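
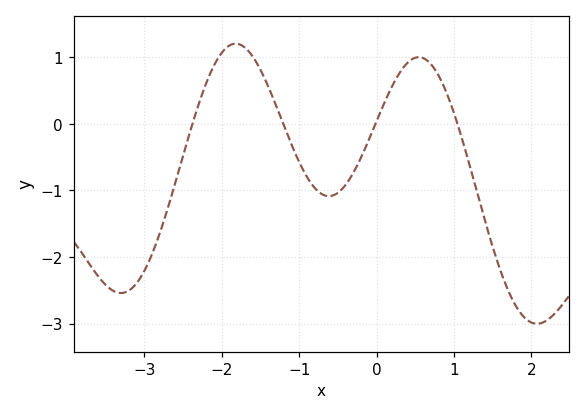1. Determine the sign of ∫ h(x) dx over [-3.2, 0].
negative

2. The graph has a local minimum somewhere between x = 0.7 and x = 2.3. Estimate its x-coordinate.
2.1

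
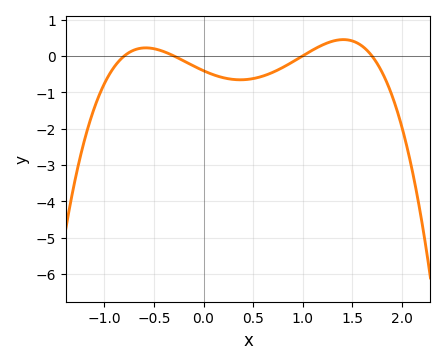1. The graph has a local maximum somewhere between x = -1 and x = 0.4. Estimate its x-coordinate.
-0.583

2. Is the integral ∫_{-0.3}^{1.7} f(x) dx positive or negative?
negative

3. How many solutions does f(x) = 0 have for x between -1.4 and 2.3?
4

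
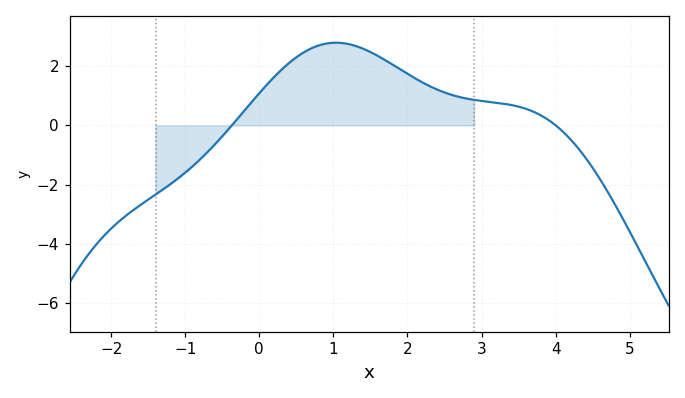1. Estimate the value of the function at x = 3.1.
0.8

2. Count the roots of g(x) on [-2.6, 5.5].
2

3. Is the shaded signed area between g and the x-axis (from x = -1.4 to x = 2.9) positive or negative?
positive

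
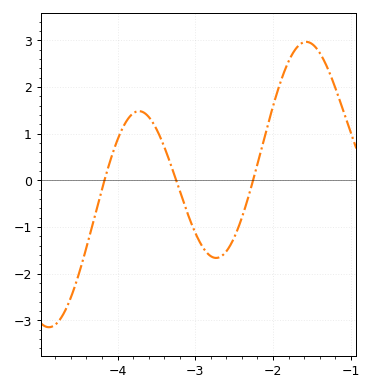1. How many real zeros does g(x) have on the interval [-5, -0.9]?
3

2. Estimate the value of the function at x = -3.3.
0.267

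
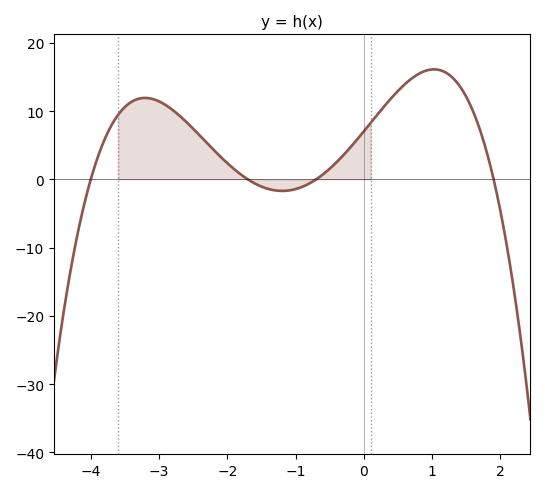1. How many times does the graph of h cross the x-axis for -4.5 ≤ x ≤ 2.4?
4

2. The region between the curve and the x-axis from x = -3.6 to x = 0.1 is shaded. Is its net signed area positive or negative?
positive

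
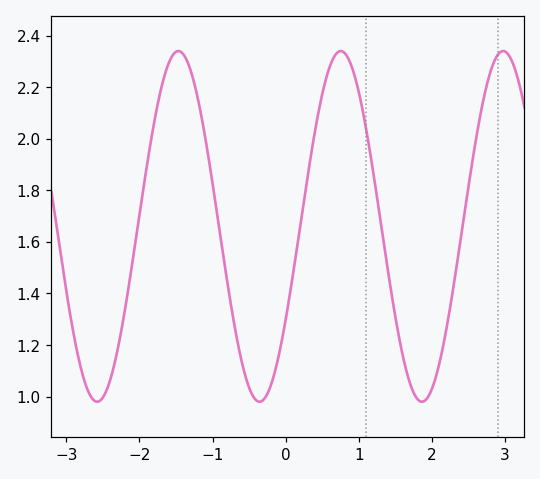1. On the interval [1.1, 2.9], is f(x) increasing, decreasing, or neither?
neither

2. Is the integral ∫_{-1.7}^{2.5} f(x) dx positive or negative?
positive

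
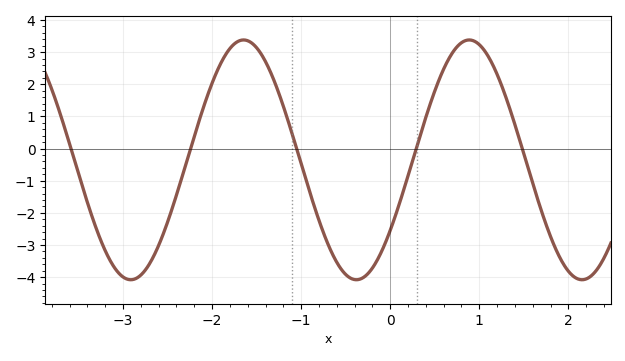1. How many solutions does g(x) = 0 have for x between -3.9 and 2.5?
5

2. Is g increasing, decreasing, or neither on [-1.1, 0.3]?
neither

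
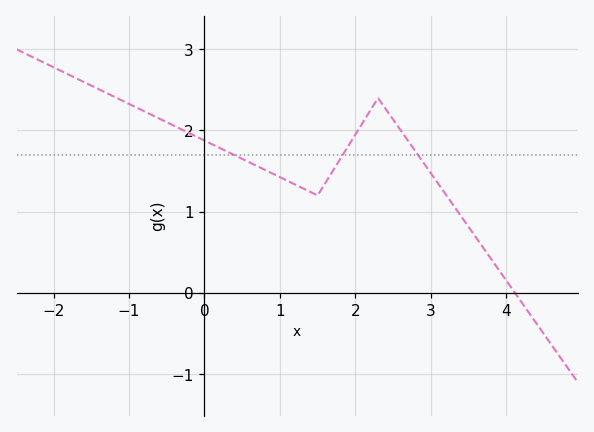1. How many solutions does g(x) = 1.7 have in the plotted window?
3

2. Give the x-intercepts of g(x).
4.12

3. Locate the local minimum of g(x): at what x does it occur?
1.5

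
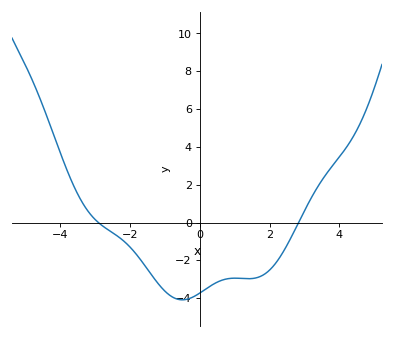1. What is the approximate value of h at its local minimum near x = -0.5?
-4.09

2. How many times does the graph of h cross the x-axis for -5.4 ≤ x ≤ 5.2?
2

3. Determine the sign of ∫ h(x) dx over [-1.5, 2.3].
negative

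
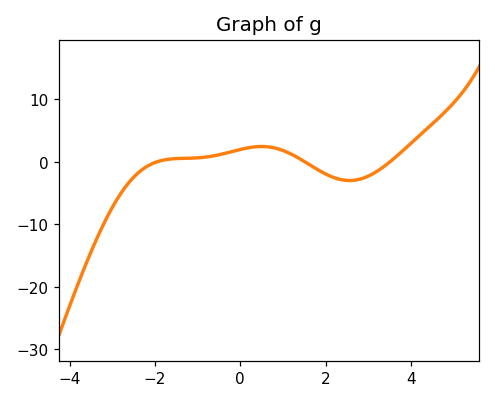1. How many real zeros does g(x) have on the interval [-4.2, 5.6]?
3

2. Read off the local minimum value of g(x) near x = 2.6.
-3.01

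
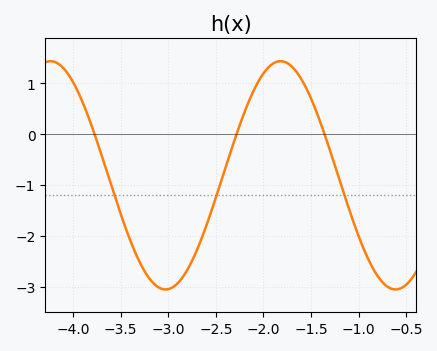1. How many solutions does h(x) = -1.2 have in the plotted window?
3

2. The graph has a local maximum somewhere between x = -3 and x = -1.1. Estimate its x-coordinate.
-1.8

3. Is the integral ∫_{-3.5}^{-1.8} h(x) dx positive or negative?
negative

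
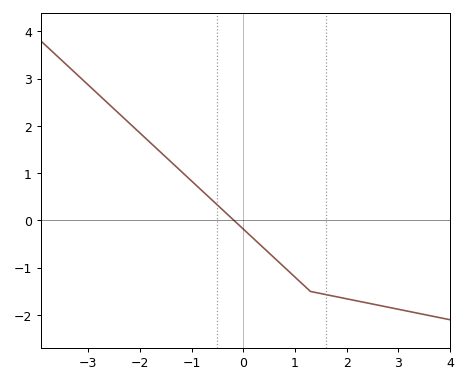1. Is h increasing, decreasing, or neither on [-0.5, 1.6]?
decreasing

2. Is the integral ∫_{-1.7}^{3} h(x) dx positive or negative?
negative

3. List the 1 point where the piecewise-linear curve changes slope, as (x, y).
(1.3, -1.5)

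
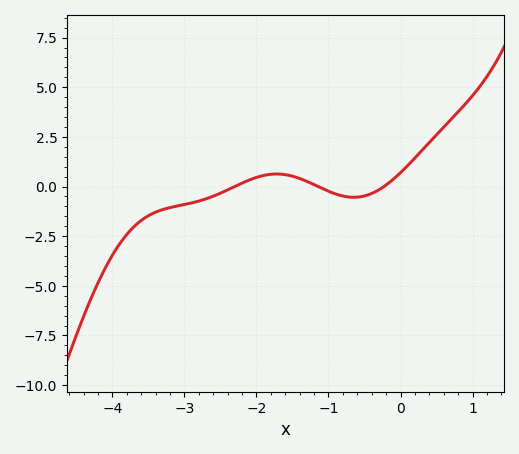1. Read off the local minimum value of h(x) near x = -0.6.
-0.542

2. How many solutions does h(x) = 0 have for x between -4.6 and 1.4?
3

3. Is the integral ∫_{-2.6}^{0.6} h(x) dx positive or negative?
positive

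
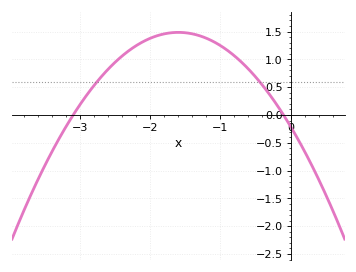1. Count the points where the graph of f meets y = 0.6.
2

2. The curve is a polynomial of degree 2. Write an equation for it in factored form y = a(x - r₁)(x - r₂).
y = -0.66(x + 3.1)(x + 0.1)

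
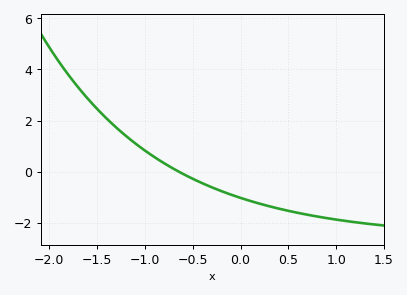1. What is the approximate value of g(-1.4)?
2.08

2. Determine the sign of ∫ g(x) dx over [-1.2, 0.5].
negative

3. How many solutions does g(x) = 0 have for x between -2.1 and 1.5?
1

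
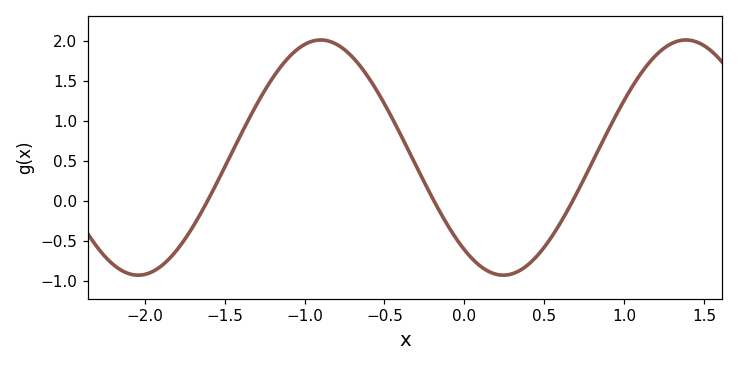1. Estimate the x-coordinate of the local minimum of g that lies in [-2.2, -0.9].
-2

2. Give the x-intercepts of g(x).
-1.6, -0.2, 0.7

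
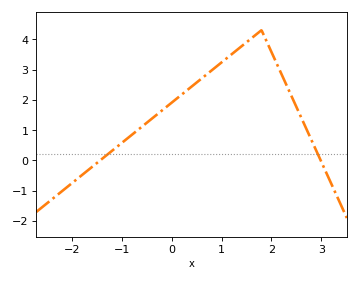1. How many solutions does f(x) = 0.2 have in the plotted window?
2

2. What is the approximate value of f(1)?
3.2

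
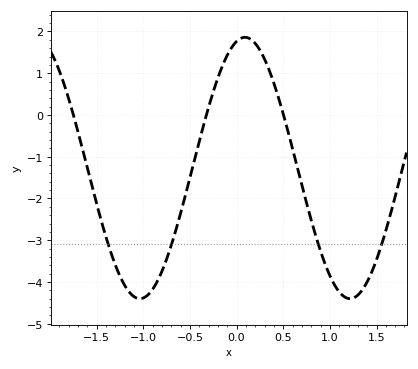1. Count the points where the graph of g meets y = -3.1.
4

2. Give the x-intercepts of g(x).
-1.75, -0.323, 0.503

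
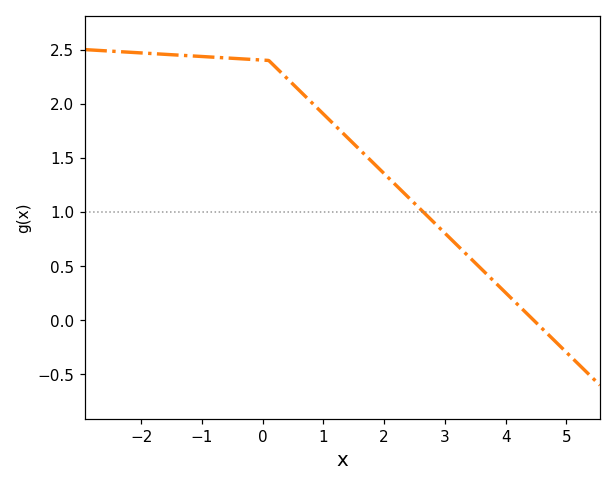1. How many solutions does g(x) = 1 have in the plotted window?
1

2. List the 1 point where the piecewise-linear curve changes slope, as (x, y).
(0.1, 2.4)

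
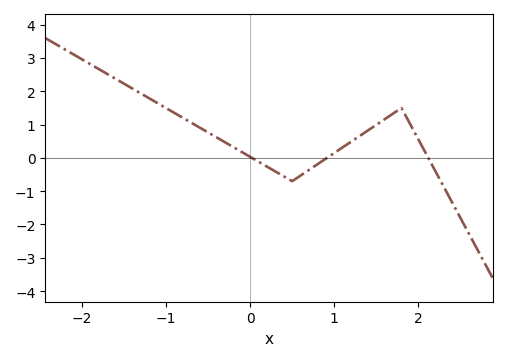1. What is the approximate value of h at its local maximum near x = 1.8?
1.5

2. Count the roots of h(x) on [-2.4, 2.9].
3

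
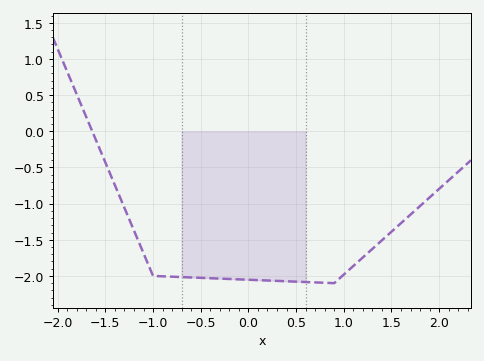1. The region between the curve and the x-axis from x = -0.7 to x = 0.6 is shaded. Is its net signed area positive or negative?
negative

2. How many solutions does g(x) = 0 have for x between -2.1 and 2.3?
1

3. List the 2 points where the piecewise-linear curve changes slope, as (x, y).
(-1, -2); (0.9, -2.1)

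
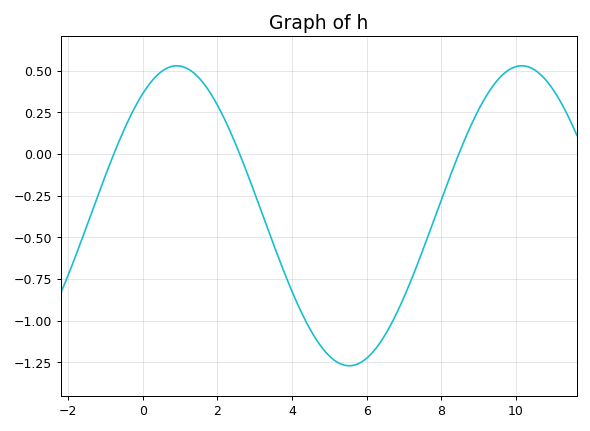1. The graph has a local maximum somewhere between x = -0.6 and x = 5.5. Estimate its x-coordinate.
0.908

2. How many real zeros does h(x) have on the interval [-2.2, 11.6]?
3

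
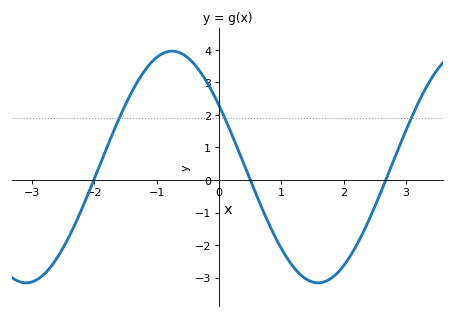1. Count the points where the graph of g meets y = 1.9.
3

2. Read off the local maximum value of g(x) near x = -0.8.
3.96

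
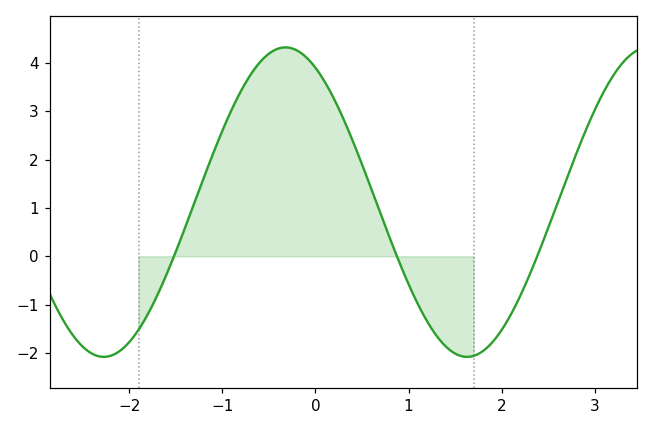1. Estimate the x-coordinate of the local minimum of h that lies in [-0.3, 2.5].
1.6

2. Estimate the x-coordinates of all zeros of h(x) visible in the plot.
-1.5, 0.9, 2.4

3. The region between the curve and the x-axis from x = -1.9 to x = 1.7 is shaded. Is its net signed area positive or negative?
positive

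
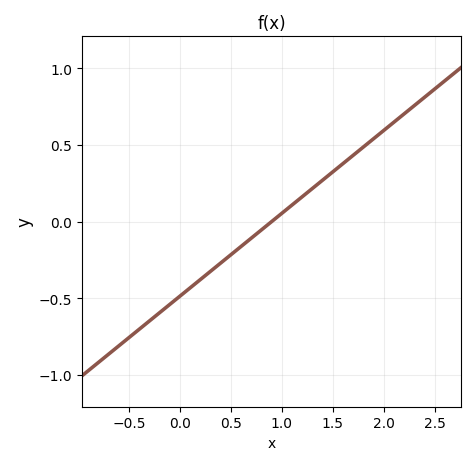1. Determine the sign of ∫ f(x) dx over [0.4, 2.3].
positive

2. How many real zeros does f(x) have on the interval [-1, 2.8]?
1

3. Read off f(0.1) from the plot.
-0.432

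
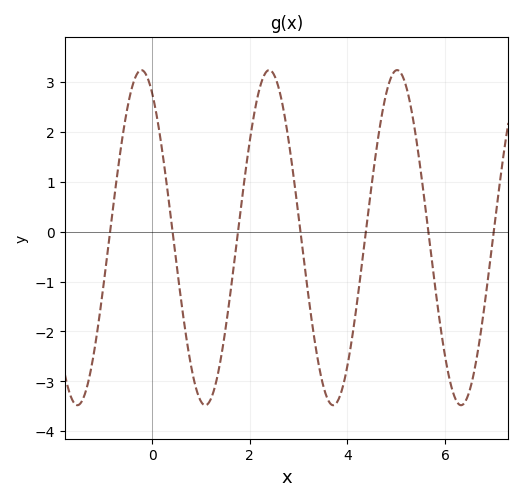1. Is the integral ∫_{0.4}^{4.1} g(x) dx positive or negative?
negative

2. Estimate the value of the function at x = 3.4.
-2.61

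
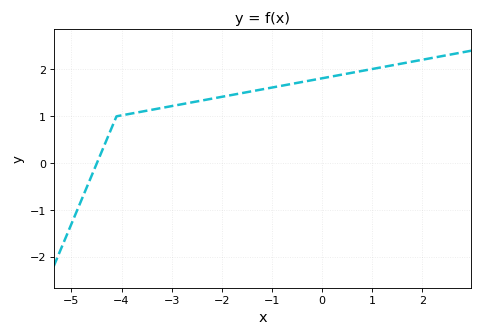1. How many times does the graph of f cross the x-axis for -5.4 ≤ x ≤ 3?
1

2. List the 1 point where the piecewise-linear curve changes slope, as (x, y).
(-4.1, 1)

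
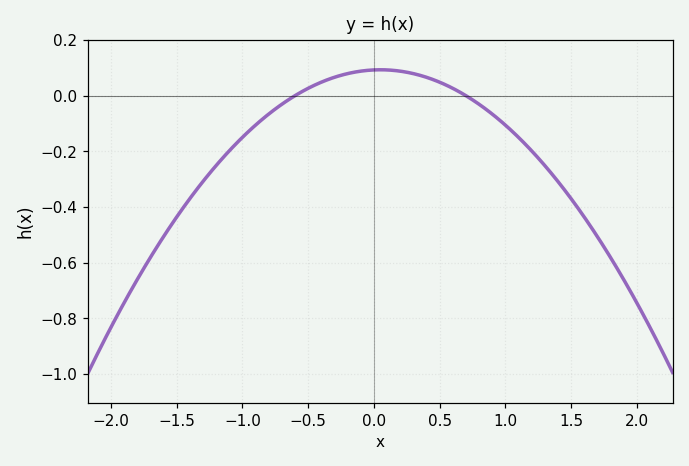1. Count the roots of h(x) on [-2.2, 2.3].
2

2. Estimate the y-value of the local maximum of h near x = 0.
0.093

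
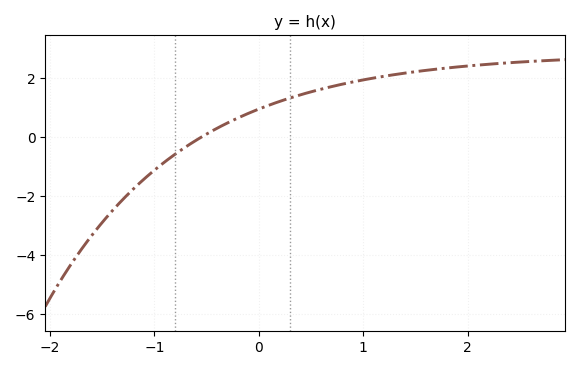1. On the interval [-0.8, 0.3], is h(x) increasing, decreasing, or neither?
increasing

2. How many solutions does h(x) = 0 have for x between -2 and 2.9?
1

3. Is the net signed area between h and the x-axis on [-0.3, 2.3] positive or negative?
positive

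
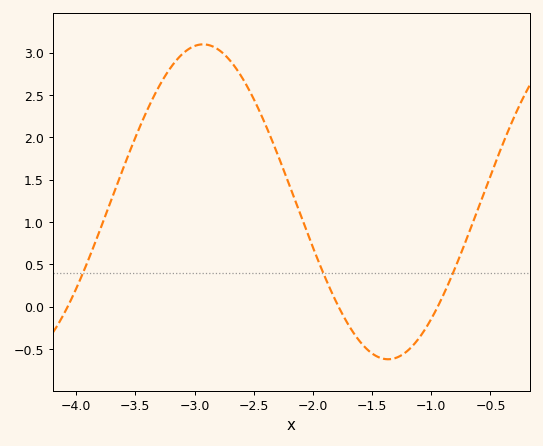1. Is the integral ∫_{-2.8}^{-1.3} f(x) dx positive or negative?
positive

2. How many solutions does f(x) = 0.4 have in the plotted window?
3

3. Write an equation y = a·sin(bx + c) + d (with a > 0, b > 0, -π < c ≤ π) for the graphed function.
y = 1.86sin(2.01x + 1.17) + 1.24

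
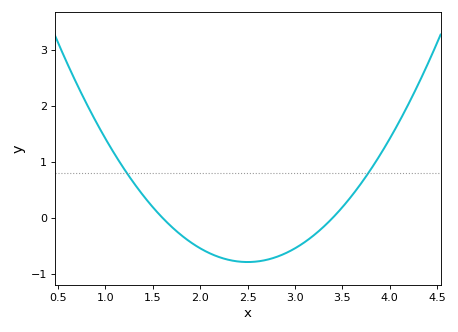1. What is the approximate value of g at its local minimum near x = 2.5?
-0.794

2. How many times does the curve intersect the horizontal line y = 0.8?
2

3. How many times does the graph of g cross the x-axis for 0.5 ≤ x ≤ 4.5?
2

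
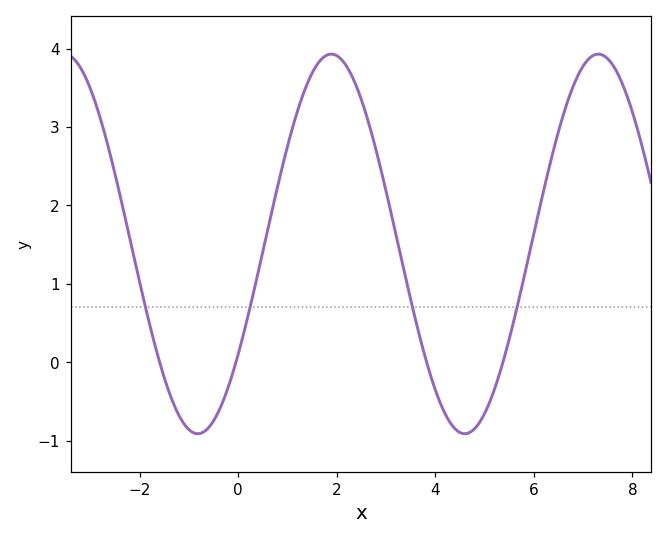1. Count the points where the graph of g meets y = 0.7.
4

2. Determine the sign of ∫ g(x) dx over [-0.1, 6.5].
positive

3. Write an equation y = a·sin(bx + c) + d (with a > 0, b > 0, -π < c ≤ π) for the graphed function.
y = 2.42sin(1.16x - 0.622) + 1.51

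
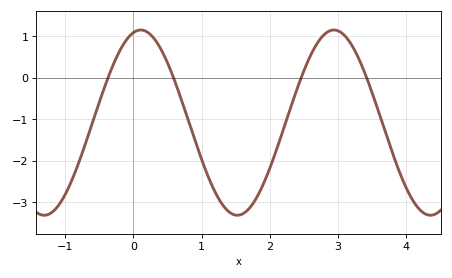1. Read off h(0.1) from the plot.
1.1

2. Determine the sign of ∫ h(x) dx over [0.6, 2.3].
negative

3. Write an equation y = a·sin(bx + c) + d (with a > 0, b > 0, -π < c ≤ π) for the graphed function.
y = 2.23sin(2.2x + 1.3) - 1.08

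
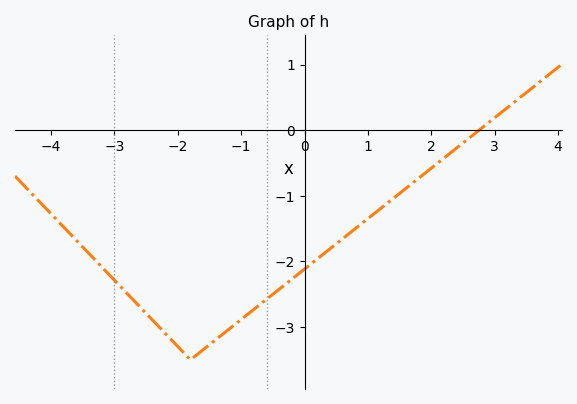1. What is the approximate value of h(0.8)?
-1.5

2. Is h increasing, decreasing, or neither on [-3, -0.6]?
neither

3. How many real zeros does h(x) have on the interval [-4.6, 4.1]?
1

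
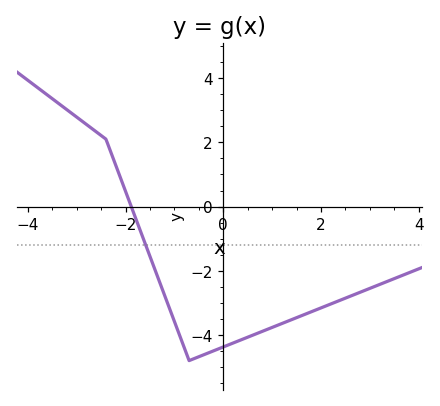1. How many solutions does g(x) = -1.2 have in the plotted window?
1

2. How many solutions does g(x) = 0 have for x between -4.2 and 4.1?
1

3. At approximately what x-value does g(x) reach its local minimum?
-0.7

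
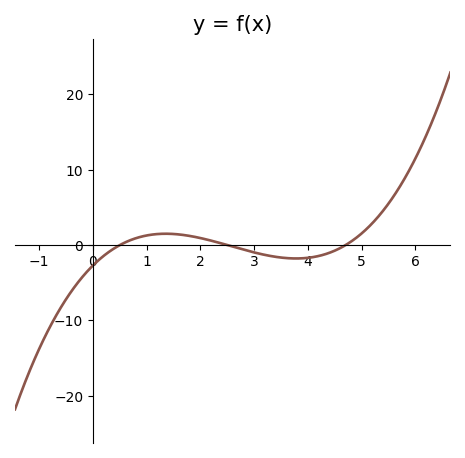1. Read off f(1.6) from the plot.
1.41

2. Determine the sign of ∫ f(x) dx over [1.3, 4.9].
negative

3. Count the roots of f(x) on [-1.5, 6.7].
3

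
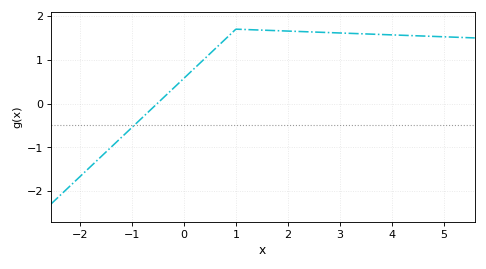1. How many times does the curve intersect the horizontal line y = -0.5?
1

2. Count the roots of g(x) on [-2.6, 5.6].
1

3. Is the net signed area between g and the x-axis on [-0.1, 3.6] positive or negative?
positive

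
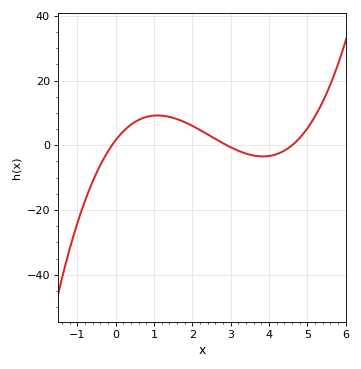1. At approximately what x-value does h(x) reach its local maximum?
1.09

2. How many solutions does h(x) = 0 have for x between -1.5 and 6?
3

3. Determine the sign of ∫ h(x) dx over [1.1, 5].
positive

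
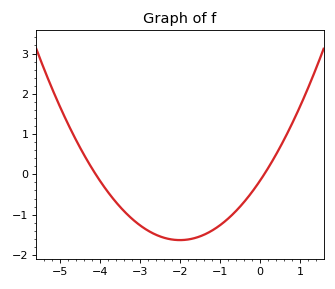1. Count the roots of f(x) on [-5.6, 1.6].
2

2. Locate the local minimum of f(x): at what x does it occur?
-2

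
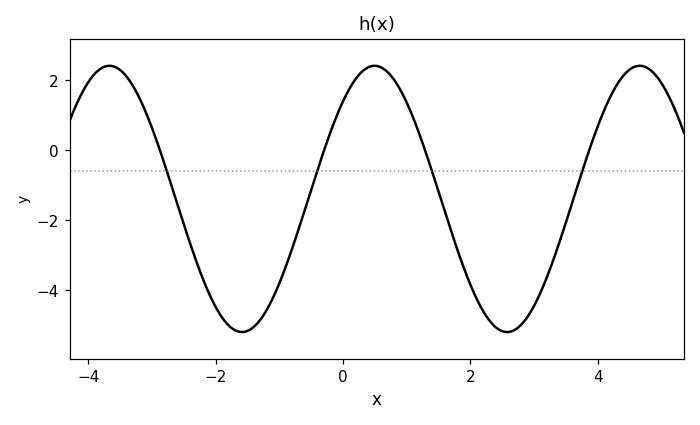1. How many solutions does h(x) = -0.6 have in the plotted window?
4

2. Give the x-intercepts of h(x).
-2.8, -0.2, 1.2, 3.8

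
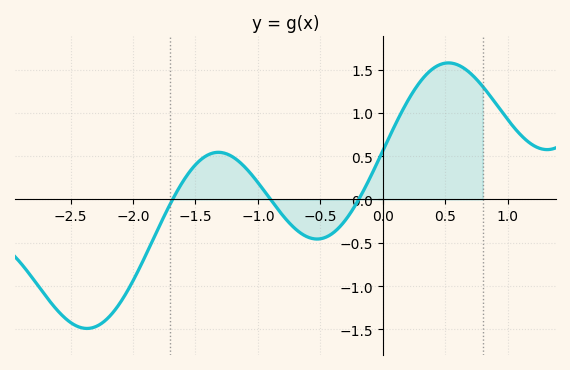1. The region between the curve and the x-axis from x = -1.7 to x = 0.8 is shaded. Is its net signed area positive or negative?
positive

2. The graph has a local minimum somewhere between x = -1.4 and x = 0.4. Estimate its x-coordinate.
-0.527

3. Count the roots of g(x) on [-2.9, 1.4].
3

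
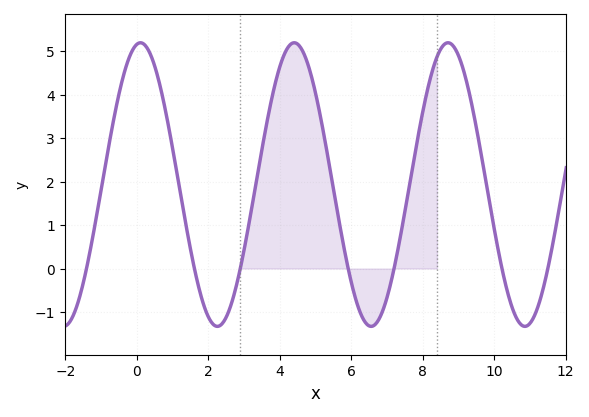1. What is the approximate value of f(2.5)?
-1.12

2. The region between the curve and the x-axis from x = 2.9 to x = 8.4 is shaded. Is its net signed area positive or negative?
positive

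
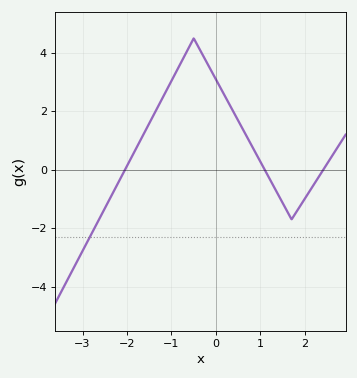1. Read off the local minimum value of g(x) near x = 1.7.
-1.7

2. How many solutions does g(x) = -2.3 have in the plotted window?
1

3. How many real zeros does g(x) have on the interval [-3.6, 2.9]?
3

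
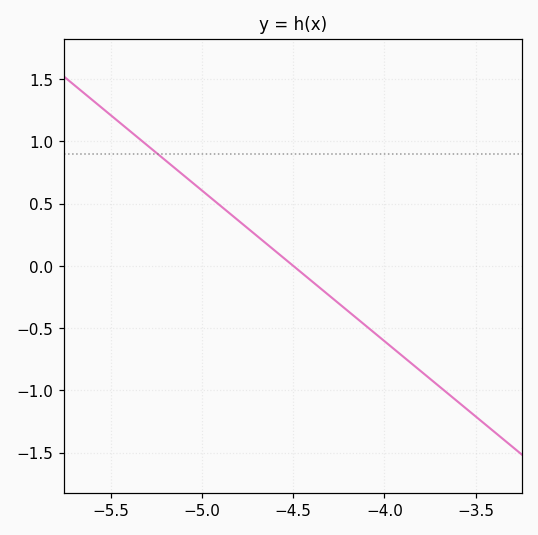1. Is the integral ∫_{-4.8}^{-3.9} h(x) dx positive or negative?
negative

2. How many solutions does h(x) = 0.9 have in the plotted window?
1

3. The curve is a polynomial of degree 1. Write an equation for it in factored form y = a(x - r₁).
y = -1.21(x + 4.5)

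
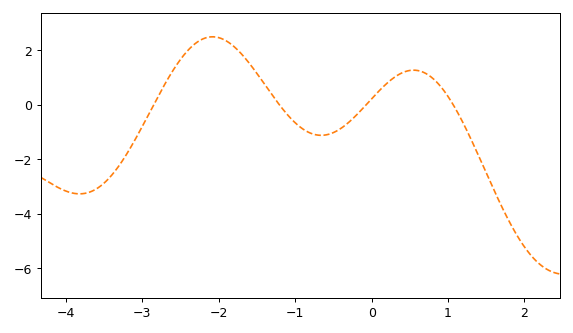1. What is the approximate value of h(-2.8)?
0.282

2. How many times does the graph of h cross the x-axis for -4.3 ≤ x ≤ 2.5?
4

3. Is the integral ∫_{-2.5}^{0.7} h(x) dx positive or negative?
positive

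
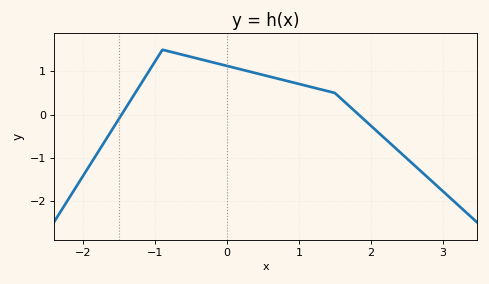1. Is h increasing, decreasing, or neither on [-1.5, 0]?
neither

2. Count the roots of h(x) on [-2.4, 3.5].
2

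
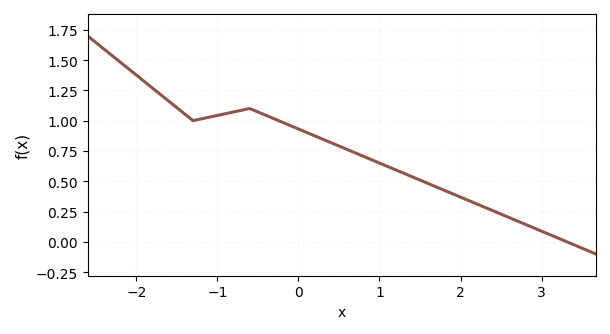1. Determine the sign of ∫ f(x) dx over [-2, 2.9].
positive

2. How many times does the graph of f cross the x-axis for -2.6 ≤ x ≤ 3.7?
1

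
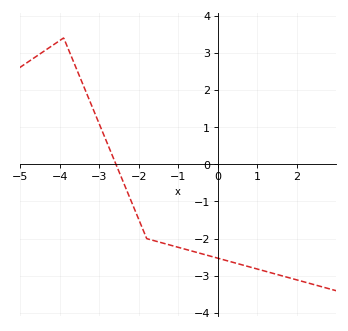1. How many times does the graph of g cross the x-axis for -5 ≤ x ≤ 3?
1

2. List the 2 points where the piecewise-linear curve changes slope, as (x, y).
(-3.9, 3.4); (-1.8, -2)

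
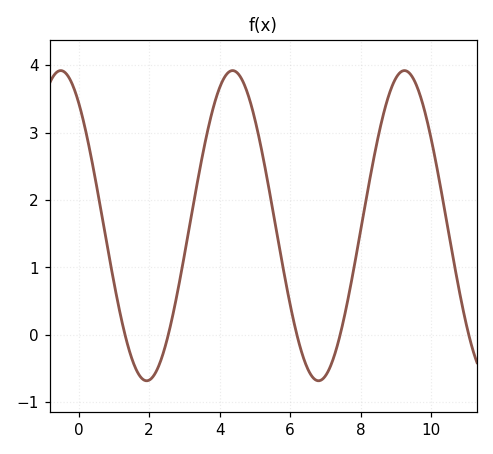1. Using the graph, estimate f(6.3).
-0.2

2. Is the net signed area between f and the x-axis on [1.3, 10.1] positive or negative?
positive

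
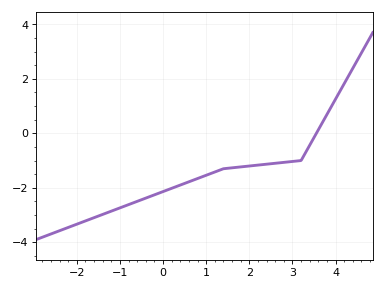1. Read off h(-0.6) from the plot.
-2.5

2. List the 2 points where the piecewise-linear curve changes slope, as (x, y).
(1.4, -1.3); (3.2, -1)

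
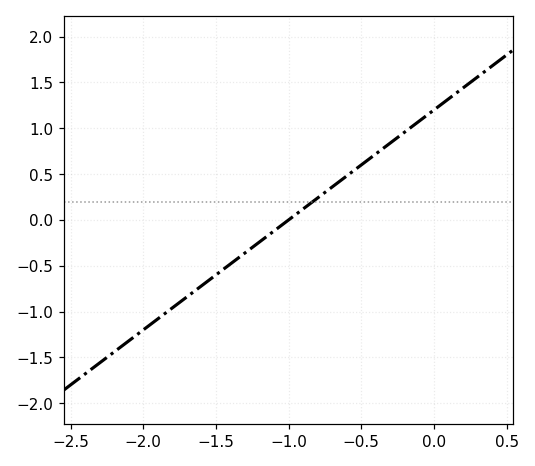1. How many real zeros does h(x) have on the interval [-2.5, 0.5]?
1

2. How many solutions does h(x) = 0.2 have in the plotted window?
1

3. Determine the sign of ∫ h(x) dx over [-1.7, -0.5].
negative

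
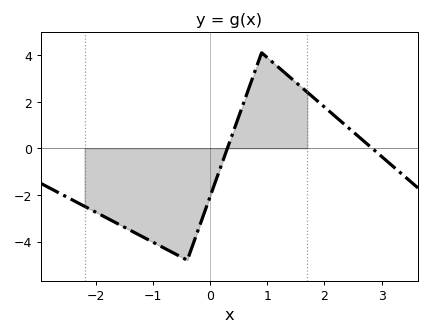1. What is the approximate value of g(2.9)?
-0.2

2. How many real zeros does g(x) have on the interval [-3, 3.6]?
2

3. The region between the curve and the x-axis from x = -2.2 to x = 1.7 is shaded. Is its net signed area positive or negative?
negative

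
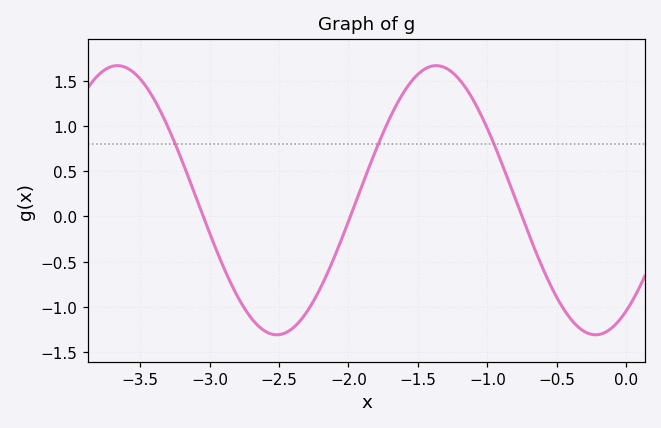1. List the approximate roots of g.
-3.04, -1.99, -0.752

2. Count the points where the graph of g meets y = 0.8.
3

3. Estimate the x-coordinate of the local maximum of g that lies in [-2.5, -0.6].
-1.37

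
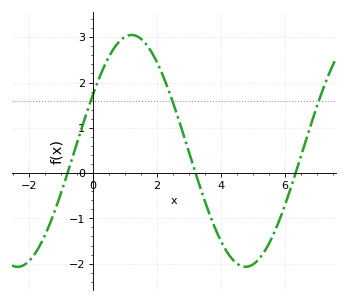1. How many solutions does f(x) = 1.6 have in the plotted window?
3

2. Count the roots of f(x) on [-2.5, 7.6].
3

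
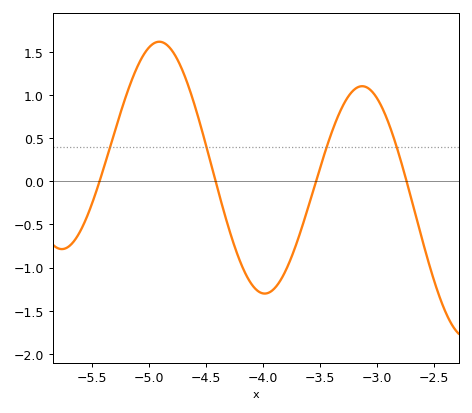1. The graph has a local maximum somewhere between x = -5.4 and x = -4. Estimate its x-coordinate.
-4.9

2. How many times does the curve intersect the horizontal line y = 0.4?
4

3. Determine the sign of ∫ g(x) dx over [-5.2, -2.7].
positive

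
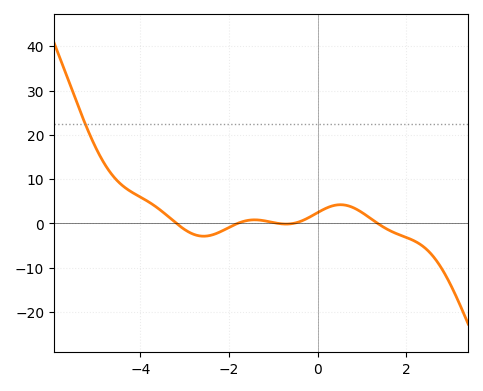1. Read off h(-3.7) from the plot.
4.12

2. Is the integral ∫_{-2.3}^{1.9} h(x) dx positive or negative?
positive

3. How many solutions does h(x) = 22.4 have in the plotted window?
1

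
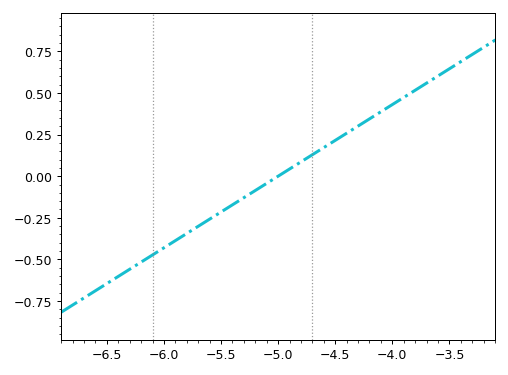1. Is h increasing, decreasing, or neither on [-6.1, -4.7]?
increasing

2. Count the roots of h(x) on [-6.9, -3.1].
1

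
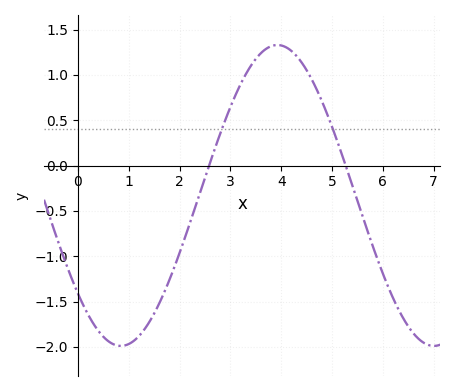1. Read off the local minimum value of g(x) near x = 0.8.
-1.99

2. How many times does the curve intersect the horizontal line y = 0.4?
2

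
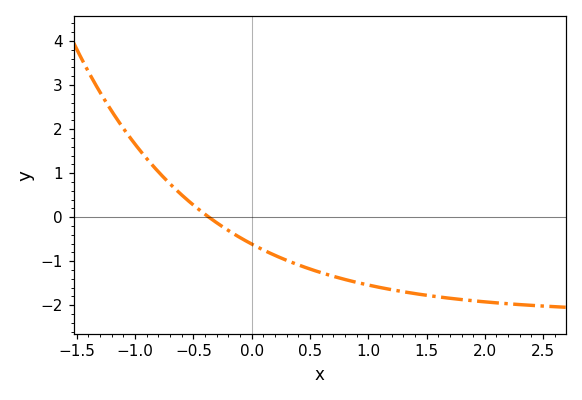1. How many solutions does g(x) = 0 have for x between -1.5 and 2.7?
1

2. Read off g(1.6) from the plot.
-1.81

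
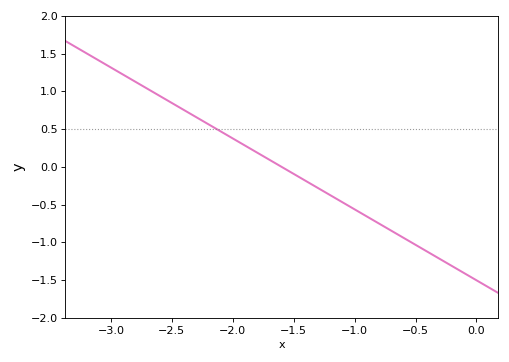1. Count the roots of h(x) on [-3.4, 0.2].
1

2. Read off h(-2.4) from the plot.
0.75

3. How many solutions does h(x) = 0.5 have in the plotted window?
1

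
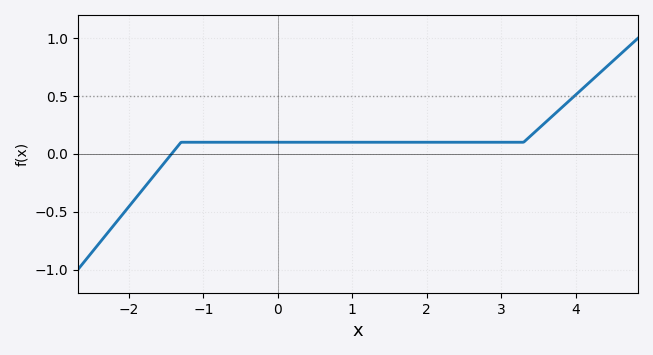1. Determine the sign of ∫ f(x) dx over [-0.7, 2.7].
positive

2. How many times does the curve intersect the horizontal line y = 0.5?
1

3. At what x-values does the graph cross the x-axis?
-1.43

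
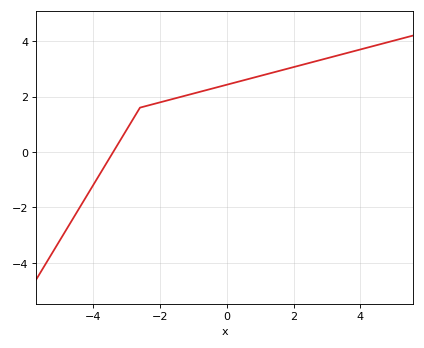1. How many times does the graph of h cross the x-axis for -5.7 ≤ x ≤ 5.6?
1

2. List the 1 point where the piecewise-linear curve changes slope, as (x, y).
(-2.6, 1.6)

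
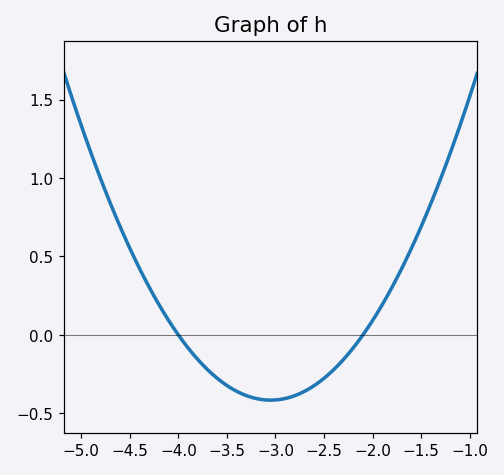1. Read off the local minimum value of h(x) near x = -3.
-0.415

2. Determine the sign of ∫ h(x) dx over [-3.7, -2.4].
negative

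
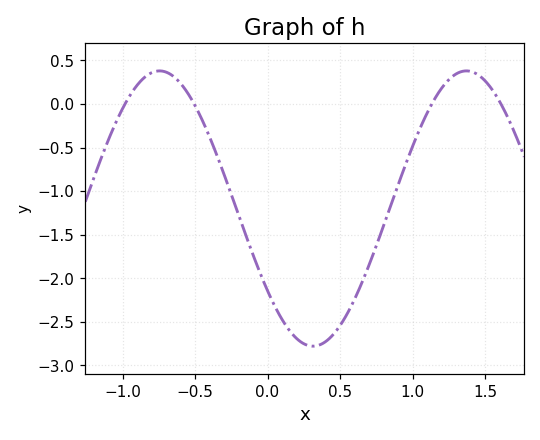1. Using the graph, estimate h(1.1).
-0.105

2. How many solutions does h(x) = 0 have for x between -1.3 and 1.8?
4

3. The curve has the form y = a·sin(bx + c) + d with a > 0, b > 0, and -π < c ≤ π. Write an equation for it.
y = 1.58sin(2.97x - 2.5) - 1.2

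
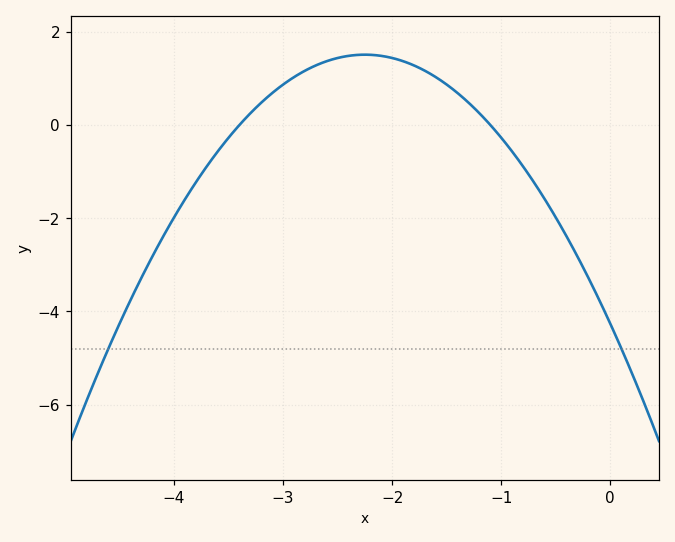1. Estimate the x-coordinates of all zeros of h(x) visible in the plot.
-3.4, -1.1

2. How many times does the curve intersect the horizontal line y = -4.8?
2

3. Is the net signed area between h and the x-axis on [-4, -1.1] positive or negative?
positive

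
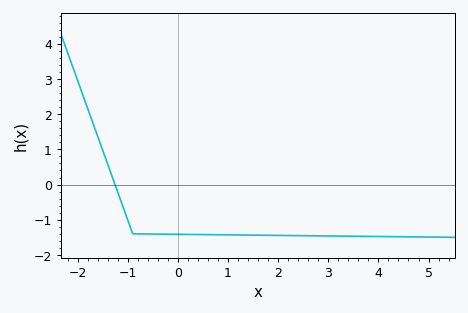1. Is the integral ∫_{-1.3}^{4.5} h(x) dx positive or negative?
negative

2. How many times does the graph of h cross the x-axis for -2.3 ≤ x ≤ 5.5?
1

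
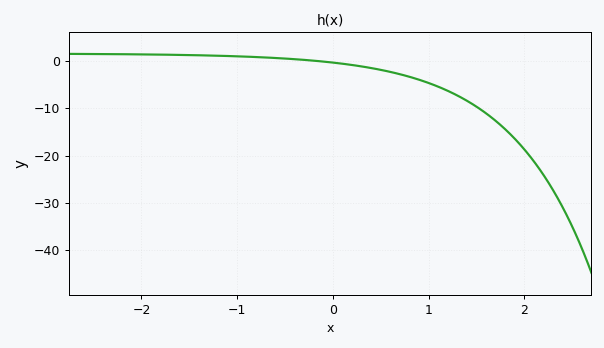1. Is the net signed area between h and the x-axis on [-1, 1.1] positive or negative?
negative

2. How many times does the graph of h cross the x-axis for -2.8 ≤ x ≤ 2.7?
1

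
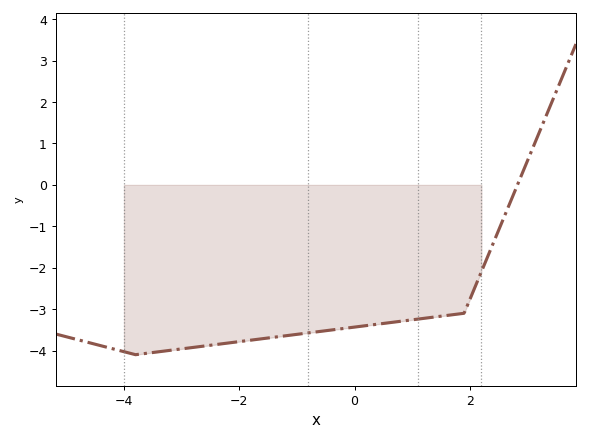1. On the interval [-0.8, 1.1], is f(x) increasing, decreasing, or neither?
increasing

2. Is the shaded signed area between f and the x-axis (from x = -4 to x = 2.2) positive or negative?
negative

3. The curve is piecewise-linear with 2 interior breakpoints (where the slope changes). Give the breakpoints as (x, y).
(-3.8, -4.1); (1.9, -3.1)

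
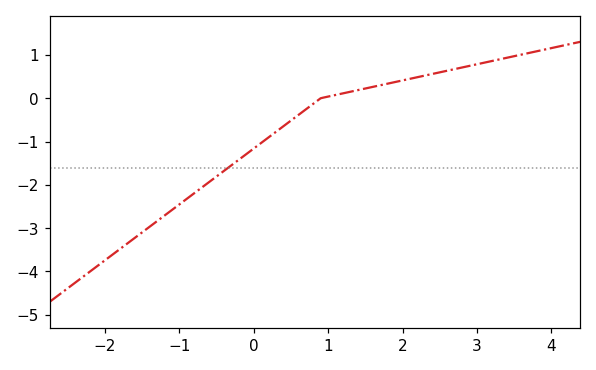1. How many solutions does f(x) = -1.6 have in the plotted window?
1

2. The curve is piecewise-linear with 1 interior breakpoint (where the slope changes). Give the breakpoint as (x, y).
(0.9, 0)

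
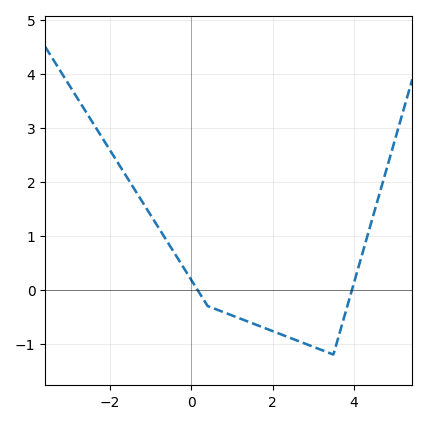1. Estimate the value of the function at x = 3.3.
-1.1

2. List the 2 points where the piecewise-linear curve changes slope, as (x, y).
(0.4, -0.3); (3.5, -1.2)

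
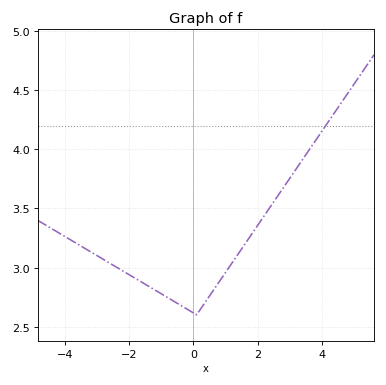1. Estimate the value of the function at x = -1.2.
2.81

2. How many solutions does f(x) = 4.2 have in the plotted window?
1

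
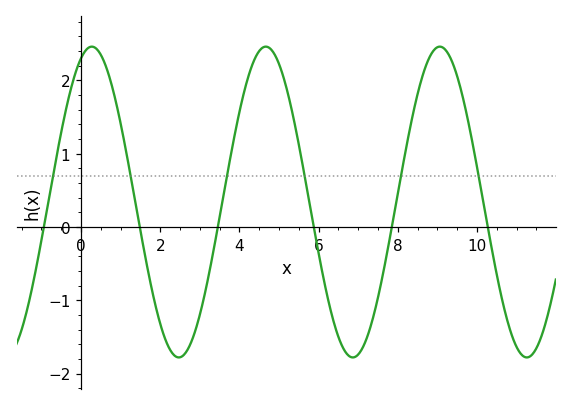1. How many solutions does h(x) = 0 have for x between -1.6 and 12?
6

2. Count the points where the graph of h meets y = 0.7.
6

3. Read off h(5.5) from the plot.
1.12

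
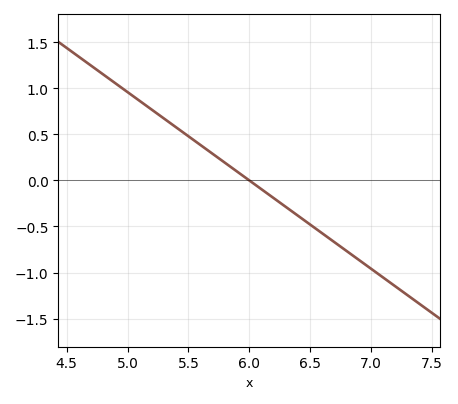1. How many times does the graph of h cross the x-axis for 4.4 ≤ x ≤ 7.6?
1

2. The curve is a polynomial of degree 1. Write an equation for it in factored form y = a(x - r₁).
y = -0.96(x - 6)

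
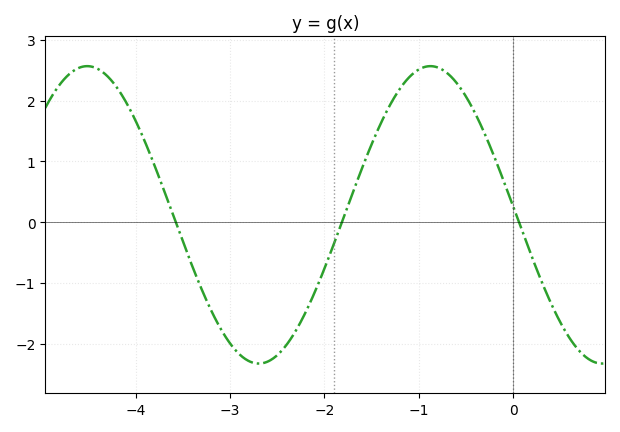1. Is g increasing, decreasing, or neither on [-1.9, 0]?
neither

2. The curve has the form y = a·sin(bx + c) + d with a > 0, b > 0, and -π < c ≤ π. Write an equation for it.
y = 2.45sin(1.73x + 3.09) + 0.12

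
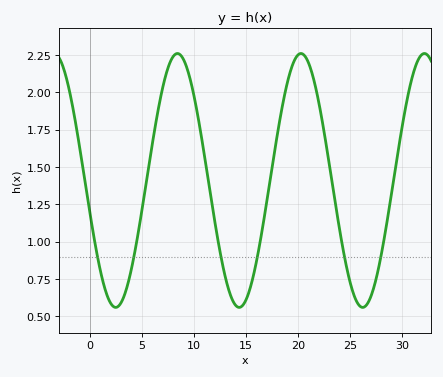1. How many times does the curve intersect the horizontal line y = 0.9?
6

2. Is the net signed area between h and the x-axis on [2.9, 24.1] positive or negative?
positive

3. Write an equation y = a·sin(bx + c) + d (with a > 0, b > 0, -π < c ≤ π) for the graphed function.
y = 0.85sin(0.53x - 2.9) + 1.41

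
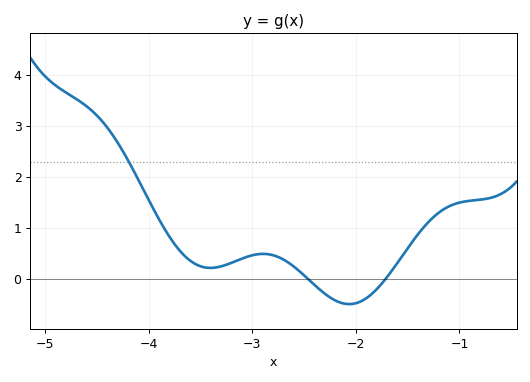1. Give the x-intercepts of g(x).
-2.46, -1.72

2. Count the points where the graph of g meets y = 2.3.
1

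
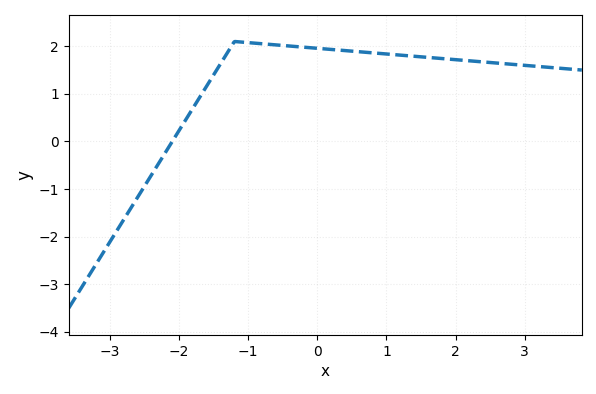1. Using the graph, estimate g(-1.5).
1.4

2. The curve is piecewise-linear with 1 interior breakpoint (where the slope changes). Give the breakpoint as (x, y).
(-1.2, 2.1)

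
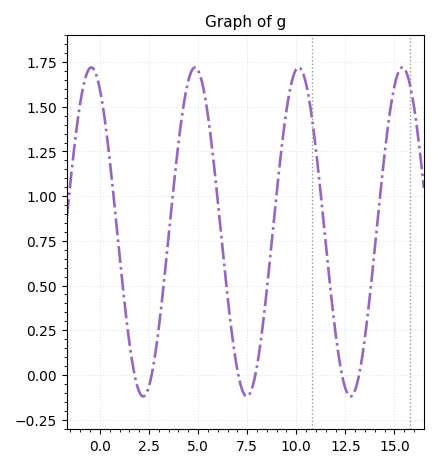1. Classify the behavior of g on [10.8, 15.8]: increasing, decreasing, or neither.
neither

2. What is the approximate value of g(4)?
1.3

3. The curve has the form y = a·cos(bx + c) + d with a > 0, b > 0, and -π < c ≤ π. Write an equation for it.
y = 0.92cos(1.2x + 0.52) + 0.8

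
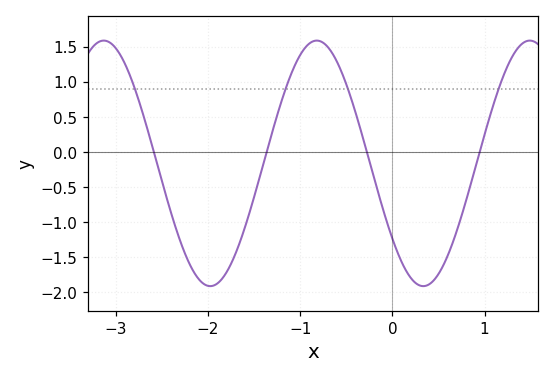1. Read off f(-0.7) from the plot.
1.5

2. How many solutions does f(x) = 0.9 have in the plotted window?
4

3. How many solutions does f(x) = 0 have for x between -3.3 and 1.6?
4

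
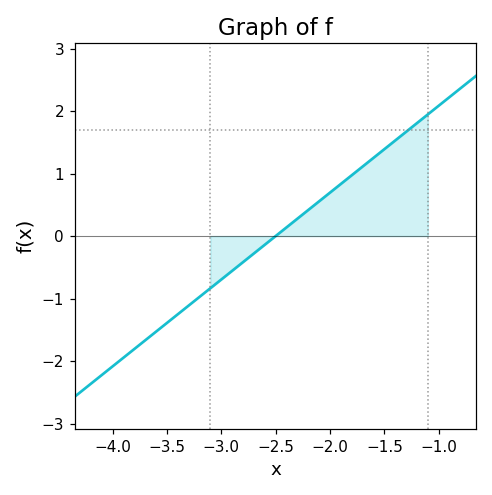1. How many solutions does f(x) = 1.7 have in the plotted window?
1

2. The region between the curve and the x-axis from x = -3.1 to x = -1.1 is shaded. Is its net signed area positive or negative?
positive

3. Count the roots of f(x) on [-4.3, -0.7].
1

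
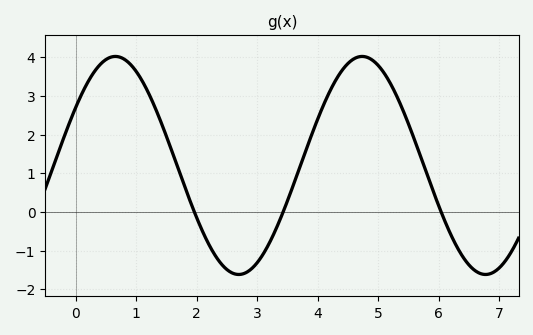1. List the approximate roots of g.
1.96, 3.43, 6.04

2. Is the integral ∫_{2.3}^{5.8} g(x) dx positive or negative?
positive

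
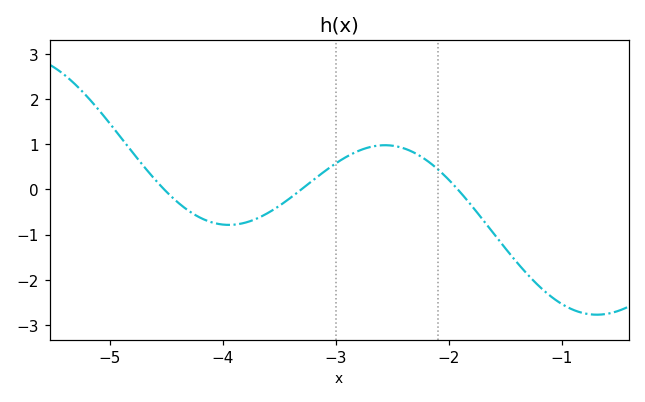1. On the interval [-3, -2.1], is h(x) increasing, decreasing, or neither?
neither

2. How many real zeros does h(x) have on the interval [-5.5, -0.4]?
3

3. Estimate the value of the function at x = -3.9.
-0.8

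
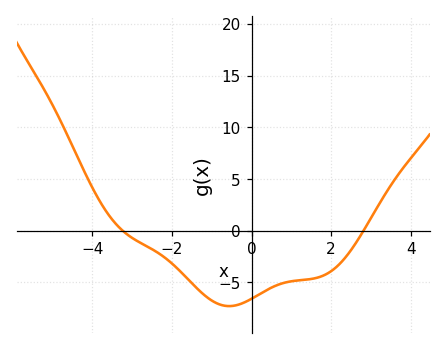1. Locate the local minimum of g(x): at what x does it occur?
-0.6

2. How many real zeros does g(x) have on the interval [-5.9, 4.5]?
2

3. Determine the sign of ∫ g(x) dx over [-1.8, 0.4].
negative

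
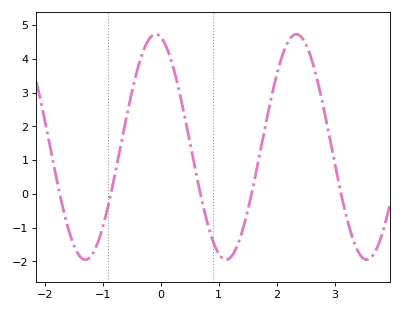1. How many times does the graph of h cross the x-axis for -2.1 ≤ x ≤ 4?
5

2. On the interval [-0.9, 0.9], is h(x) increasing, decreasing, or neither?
neither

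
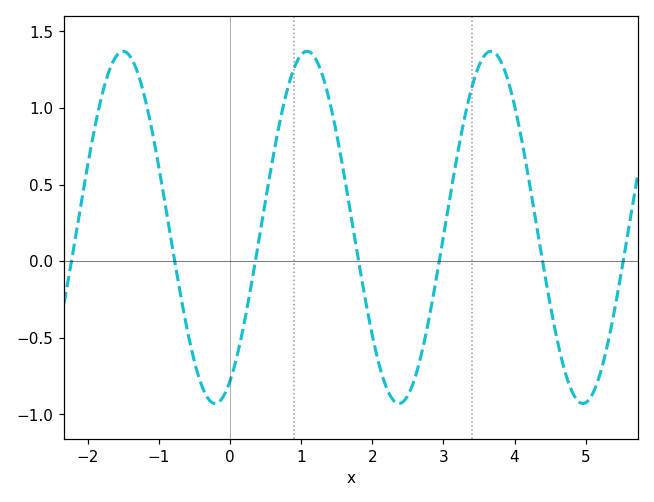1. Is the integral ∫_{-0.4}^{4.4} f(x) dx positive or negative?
positive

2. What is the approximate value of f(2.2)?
-0.827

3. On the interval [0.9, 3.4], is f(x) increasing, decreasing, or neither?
neither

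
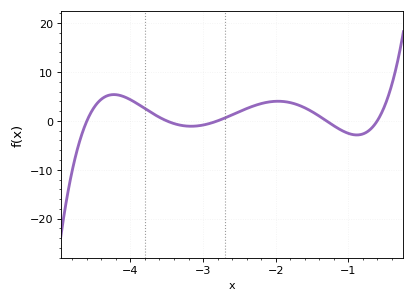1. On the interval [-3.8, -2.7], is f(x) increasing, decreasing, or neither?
neither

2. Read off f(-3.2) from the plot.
-1.09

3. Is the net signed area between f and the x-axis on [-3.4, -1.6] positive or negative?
positive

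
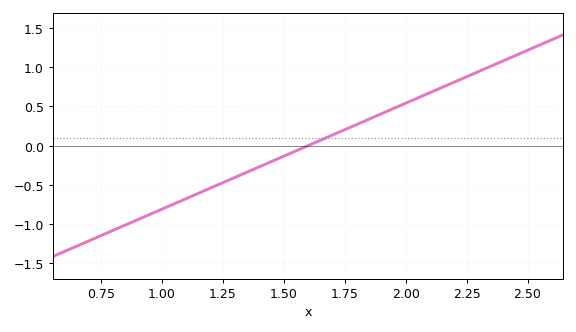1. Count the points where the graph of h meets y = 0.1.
1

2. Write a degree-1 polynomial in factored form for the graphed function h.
y = 1.35(x - 1.6)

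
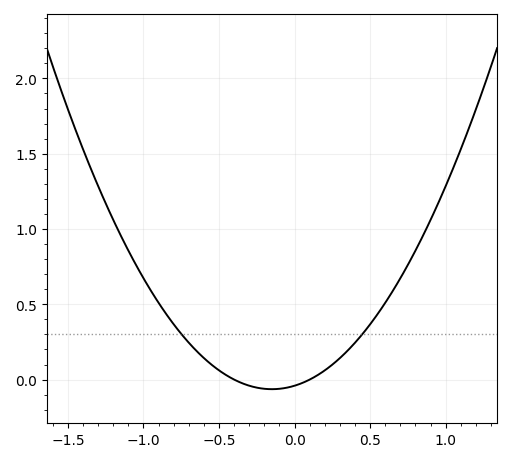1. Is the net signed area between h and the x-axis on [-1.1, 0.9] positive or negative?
positive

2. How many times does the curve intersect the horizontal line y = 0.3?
2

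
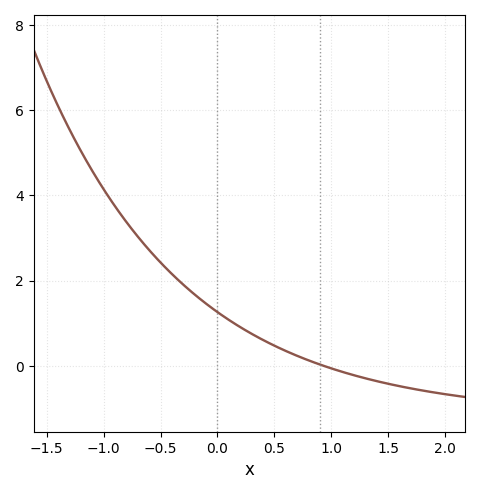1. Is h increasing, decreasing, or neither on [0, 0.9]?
decreasing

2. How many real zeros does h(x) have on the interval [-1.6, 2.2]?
1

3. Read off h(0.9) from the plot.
0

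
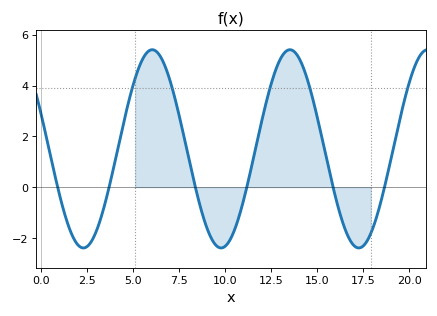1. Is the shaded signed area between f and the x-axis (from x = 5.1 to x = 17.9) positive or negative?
positive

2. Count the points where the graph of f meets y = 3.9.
5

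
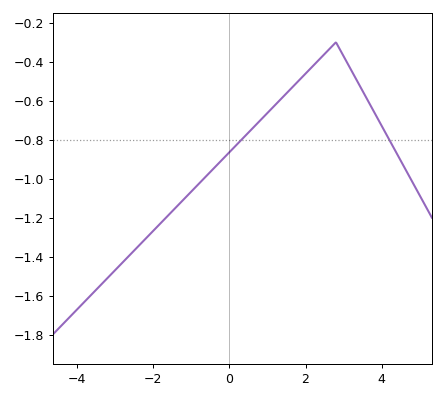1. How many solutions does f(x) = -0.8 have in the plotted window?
2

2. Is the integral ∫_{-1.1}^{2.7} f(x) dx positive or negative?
negative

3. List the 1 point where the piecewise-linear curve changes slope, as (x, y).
(2.8, -0.3)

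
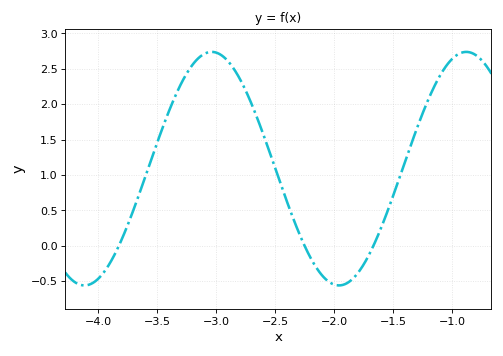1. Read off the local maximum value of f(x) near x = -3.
2.75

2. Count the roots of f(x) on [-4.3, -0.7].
3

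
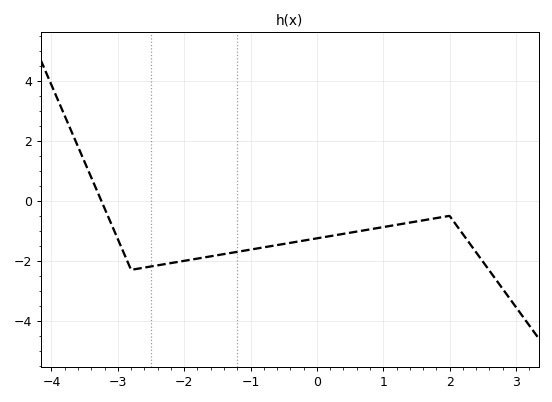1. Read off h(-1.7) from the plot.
-1.89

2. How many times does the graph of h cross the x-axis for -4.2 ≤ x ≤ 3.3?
1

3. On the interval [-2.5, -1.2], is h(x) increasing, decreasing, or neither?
increasing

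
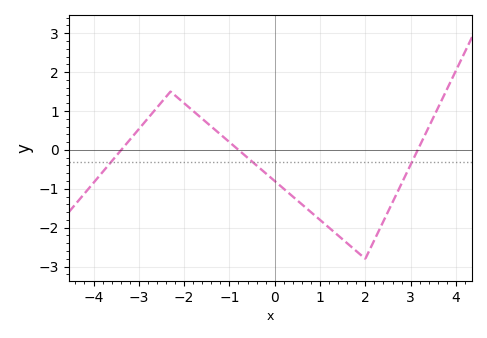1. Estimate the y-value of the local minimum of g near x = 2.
-2.8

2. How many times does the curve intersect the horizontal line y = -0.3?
3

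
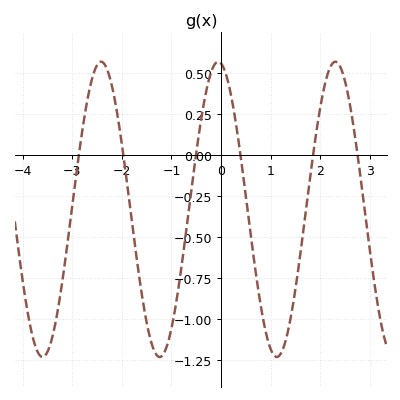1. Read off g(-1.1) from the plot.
-1.17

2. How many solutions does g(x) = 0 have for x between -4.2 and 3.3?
6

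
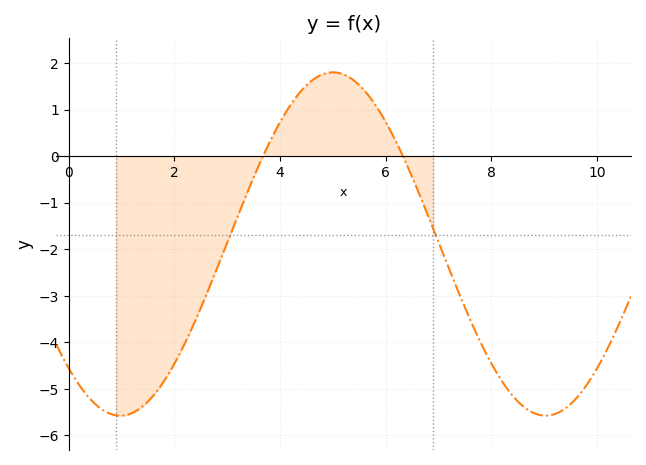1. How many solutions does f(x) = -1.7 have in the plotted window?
2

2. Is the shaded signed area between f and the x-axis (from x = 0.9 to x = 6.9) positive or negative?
negative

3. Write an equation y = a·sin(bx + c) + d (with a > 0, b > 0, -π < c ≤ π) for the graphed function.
y = 3.69sin(0.78x - 2.3) - 1.89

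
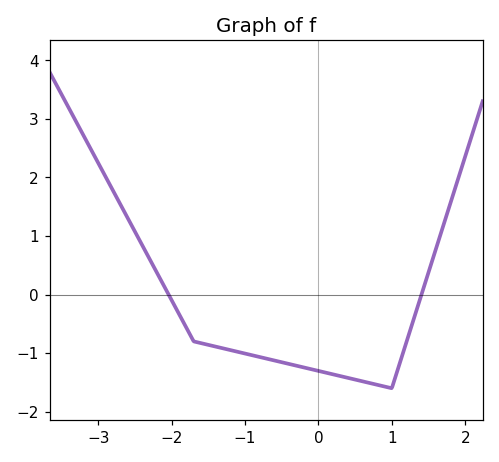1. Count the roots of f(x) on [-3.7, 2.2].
2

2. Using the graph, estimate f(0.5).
-1.45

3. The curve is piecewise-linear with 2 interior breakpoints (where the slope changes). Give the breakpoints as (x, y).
(-1.7, -0.8); (1, -1.6)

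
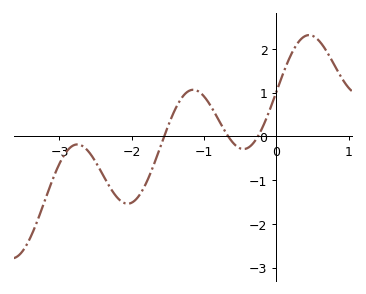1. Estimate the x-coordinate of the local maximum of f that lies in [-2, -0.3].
-1.15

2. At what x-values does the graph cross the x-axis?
-1.55, -0.665, -0.255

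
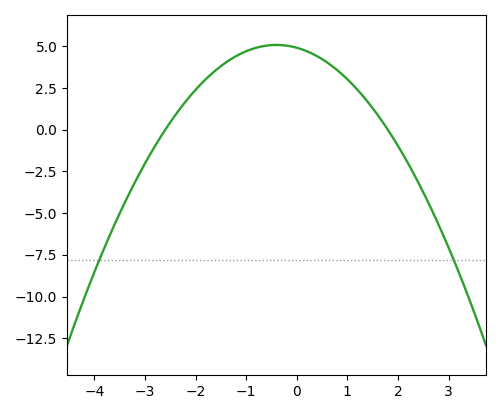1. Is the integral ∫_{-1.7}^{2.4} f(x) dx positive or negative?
positive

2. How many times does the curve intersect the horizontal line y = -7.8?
2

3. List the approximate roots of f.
-2.6, 1.8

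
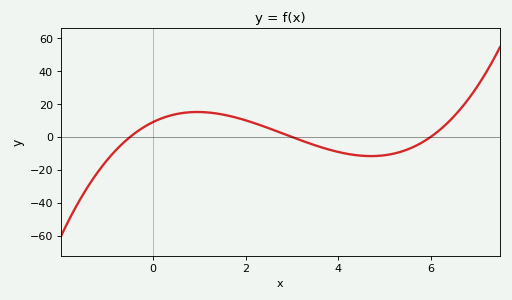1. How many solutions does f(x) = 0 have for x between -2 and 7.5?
3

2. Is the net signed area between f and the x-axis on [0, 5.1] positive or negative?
positive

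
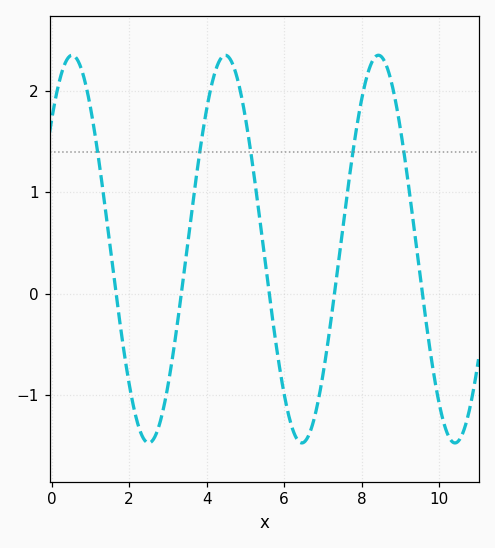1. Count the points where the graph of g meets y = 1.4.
5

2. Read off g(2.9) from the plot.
-1.1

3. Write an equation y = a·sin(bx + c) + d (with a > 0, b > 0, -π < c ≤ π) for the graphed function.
y = 1.91sin(1.59x + 0.73) + 0.44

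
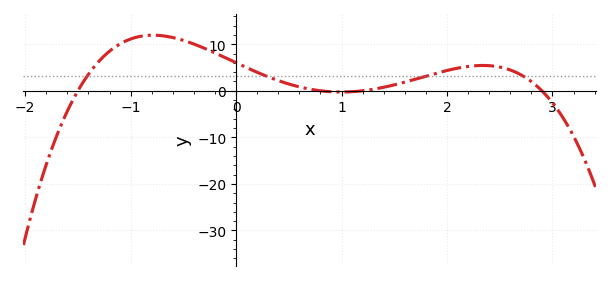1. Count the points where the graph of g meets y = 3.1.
4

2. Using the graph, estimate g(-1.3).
6.35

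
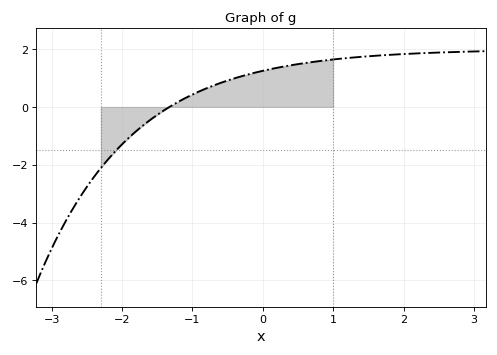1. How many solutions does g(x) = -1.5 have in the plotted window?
1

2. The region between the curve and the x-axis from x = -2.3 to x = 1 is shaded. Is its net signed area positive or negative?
positive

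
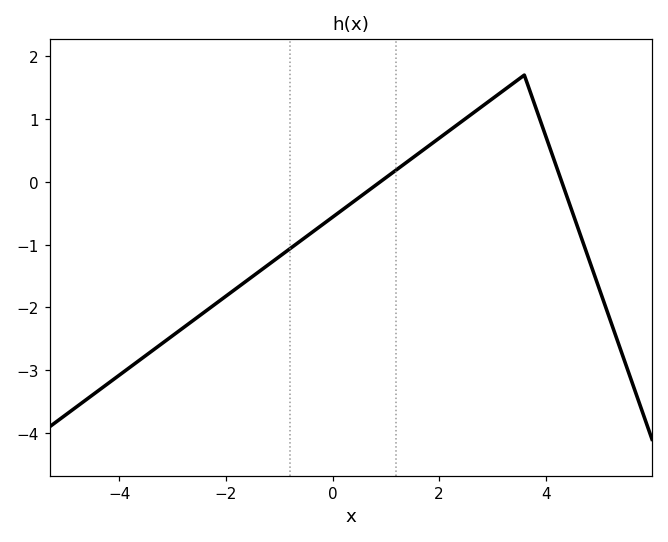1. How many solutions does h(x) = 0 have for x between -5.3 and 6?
2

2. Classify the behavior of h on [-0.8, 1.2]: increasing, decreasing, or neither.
increasing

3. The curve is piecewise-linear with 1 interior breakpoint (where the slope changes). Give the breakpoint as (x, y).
(3.6, 1.7)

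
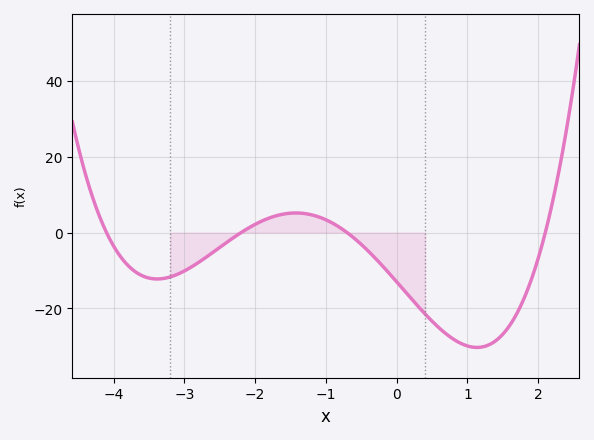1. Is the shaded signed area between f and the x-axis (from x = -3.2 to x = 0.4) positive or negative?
negative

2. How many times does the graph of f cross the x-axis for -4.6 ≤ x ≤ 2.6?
4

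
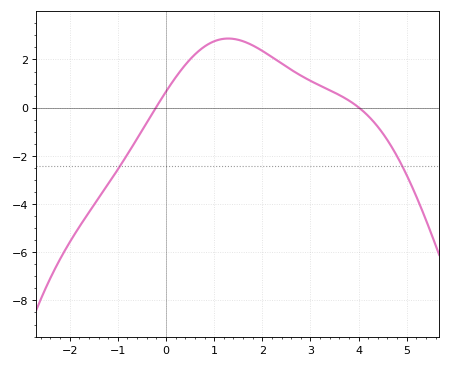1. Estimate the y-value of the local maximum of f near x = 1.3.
2.87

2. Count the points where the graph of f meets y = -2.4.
2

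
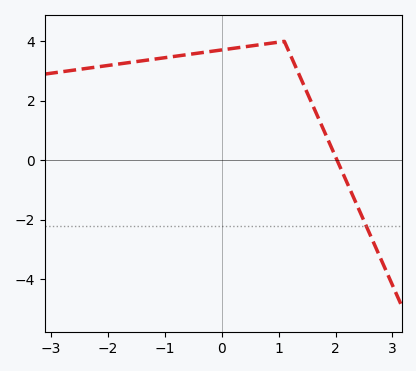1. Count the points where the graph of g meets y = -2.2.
1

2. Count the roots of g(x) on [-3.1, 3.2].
1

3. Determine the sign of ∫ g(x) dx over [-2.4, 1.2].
positive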